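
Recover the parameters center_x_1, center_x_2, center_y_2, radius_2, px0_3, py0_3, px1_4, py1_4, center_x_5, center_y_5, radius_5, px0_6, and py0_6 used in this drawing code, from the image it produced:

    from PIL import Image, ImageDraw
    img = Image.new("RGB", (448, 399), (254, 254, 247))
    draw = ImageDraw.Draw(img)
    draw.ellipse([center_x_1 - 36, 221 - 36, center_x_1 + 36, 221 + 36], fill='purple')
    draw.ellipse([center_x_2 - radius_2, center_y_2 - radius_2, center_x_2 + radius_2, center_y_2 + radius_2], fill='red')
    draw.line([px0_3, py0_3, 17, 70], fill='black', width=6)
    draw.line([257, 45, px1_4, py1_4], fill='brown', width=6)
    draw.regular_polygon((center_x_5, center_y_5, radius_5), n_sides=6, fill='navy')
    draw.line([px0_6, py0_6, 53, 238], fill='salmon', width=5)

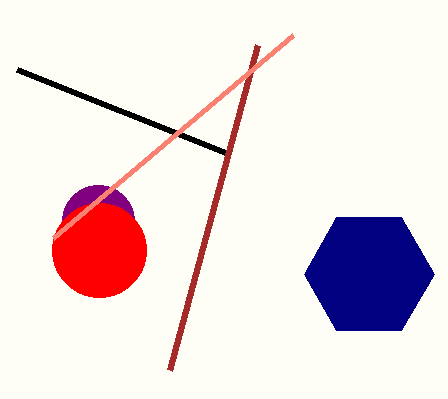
center_x_1 = 98, center_x_2 = 99, center_y_2 = 250, radius_2 = 47, px0_3 = 228, py0_3 = 154, px1_4 = 169, py1_4 = 370, center_x_5 = 369, center_y_5 = 274, radius_5 = 65, px0_6 = 293, py0_6 = 35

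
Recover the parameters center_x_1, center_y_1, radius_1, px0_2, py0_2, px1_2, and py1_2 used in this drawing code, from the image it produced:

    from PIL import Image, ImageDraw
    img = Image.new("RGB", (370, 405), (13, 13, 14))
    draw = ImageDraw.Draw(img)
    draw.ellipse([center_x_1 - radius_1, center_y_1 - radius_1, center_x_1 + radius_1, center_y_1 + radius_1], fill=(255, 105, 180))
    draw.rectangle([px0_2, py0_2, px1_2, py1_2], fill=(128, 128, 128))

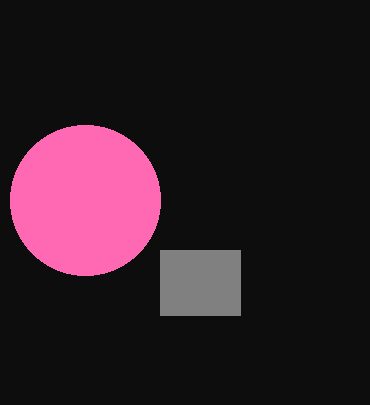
center_x_1 = 85
center_y_1 = 200
radius_1 = 75
px0_2 = 160
py0_2 = 250
px1_2 = 240
py1_2 = 315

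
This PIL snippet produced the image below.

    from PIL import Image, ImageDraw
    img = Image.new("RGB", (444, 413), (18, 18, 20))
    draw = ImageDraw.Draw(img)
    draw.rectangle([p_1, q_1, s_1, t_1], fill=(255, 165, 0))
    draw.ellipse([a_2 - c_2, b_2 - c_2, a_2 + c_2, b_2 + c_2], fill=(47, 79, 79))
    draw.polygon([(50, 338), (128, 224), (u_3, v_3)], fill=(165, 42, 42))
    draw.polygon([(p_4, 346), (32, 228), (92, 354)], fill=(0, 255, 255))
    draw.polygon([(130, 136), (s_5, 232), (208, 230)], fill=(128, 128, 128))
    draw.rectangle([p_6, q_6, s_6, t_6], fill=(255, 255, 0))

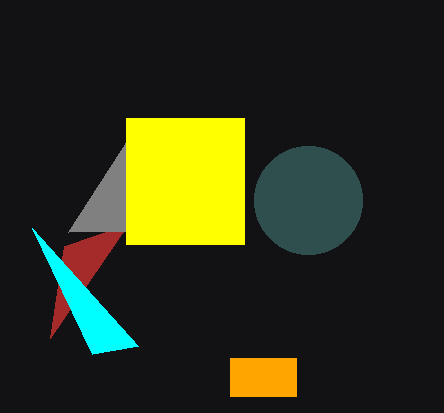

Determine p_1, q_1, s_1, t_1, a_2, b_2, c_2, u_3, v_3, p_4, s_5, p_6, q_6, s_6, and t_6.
p_1 = 230
q_1 = 358
s_1 = 296
t_1 = 396
a_2 = 308
b_2 = 200
c_2 = 54
u_3 = 64
v_3 = 246
p_4 = 138
s_5 = 68
p_6 = 126
q_6 = 118
s_6 = 244
t_6 = 244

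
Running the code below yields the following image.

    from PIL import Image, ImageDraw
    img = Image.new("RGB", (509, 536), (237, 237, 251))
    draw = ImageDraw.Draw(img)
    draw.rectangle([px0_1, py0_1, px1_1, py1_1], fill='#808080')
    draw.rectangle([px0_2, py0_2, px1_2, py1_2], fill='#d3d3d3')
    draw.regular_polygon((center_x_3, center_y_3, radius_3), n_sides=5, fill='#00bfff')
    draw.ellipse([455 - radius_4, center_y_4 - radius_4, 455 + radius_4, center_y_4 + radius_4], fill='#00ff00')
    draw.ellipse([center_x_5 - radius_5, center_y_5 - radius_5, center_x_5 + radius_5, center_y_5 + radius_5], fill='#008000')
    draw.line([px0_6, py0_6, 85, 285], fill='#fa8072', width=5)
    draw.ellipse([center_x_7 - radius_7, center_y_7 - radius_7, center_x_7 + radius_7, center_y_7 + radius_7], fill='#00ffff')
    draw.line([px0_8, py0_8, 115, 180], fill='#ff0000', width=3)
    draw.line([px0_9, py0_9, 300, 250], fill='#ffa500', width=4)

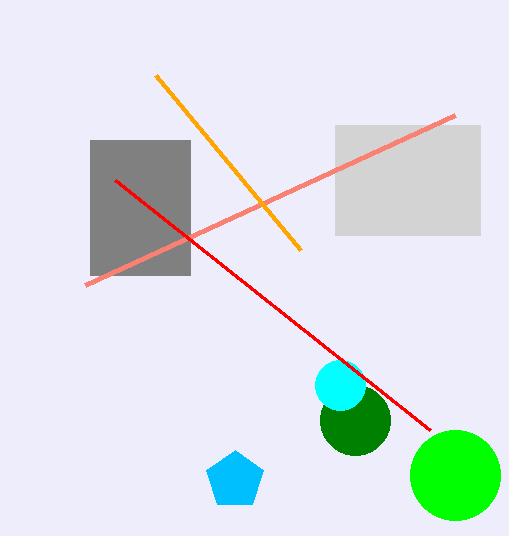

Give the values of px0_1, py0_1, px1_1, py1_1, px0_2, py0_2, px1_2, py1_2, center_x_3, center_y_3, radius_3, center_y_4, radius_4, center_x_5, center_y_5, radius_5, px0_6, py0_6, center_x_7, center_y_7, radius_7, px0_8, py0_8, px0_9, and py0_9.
px0_1 = 90; py0_1 = 140; px1_1 = 190; py1_1 = 275; px0_2 = 335; py0_2 = 125; px1_2 = 480; py1_2 = 235; center_x_3 = 235; center_y_3 = 480; radius_3 = 30; center_y_4 = 475; radius_4 = 45; center_x_5 = 355; center_y_5 = 420; radius_5 = 35; px0_6 = 455; py0_6 = 115; center_x_7 = 340; center_y_7 = 385; radius_7 = 25; px0_8 = 430; py0_8 = 430; px0_9 = 155; py0_9 = 75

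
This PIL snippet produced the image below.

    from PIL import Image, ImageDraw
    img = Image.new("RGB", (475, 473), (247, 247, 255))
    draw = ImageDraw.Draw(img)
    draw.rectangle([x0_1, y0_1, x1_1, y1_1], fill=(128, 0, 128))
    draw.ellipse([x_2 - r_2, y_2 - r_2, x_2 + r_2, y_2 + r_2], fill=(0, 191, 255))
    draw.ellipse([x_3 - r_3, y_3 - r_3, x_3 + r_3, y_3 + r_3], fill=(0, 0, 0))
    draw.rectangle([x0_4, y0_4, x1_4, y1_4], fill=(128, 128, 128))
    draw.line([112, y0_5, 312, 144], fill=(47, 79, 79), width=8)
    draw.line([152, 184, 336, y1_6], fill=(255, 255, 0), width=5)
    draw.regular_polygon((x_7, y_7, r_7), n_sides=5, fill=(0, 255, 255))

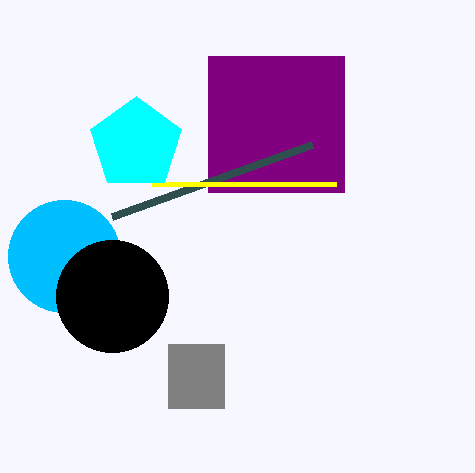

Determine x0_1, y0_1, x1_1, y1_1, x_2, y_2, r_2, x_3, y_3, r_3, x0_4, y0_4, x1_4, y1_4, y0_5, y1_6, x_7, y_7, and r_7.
x0_1 = 208
y0_1 = 56
x1_1 = 344
y1_1 = 192
x_2 = 64
y_2 = 256
r_2 = 56
x_3 = 112
y_3 = 296
r_3 = 56
x0_4 = 168
y0_4 = 344
x1_4 = 224
y1_4 = 408
y0_5 = 216
y1_6 = 184
x_7 = 136
y_7 = 144
r_7 = 48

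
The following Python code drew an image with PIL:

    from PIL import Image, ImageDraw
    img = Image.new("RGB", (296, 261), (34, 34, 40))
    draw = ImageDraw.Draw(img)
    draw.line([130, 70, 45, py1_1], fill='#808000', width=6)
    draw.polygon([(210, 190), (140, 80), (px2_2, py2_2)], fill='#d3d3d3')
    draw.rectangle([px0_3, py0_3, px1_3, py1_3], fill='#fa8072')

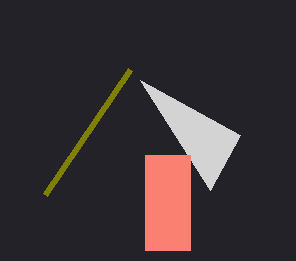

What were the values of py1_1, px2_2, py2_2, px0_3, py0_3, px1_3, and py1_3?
py1_1 = 195, px2_2 = 240, py2_2 = 135, px0_3 = 145, py0_3 = 155, px1_3 = 190, py1_3 = 250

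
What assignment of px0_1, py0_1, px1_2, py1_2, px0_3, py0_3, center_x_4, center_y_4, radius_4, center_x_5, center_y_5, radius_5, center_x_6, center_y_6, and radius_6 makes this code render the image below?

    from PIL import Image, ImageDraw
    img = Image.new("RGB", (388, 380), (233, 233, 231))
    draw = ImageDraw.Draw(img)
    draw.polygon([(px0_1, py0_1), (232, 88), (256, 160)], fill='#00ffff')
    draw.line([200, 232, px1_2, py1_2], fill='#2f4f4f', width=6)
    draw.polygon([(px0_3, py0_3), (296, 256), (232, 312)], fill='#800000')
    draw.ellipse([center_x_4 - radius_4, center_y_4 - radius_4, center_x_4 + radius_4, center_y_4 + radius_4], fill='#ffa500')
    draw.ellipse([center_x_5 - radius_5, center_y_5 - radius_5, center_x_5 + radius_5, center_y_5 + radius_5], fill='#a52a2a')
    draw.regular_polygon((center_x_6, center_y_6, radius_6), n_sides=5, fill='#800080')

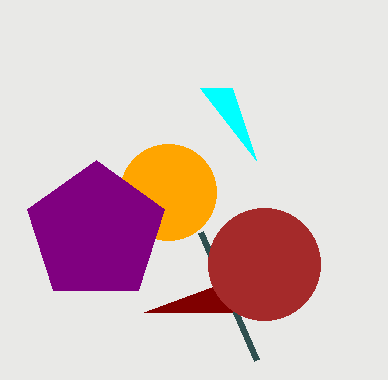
px0_1 = 200; py0_1 = 88; px1_2 = 256; py1_2 = 360; px0_3 = 144; py0_3 = 312; center_x_4 = 168; center_y_4 = 192; radius_4 = 48; center_x_5 = 264; center_y_5 = 264; radius_5 = 56; center_x_6 = 96; center_y_6 = 232; radius_6 = 72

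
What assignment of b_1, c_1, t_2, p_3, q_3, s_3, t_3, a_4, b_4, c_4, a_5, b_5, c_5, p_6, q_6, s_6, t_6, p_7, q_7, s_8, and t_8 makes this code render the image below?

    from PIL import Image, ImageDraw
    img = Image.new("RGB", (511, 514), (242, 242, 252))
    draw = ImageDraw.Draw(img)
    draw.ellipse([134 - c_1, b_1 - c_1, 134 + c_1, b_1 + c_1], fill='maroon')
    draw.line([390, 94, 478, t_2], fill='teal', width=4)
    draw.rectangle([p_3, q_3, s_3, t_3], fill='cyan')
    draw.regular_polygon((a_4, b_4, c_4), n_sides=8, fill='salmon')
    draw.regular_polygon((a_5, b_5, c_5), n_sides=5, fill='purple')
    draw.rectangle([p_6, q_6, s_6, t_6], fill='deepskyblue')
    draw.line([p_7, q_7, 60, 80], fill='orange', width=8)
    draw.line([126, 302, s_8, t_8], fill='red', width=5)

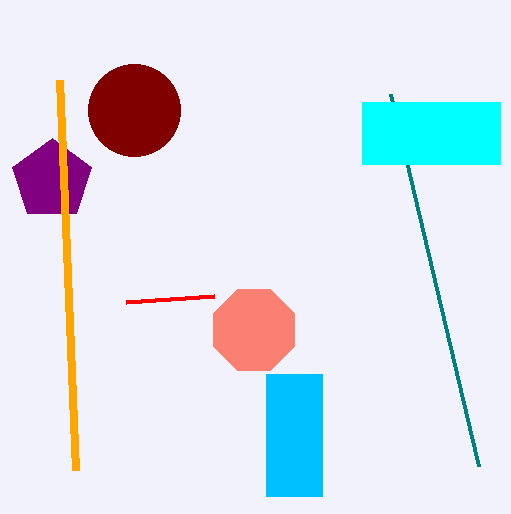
b_1 = 110; c_1 = 46; t_2 = 466; p_3 = 362; q_3 = 102; s_3 = 500; t_3 = 164; a_4 = 254; b_4 = 330; c_4 = 44; a_5 = 52; b_5 = 180; c_5 = 42; p_6 = 266; q_6 = 374; s_6 = 322; t_6 = 496; p_7 = 76; q_7 = 470; s_8 = 214; t_8 = 296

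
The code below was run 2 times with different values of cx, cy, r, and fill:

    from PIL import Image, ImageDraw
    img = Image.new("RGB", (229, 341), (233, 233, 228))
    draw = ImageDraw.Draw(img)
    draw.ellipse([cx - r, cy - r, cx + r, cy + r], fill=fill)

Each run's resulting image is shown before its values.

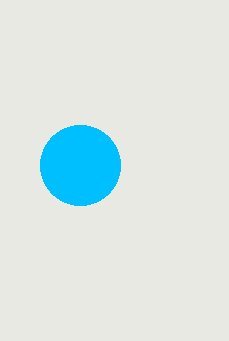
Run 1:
cx = 80, cy = 165, r = 40, fill = 'deepskyblue'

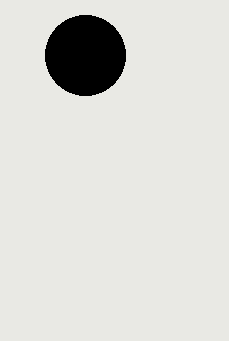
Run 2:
cx = 85, cy = 55, r = 40, fill = 'black'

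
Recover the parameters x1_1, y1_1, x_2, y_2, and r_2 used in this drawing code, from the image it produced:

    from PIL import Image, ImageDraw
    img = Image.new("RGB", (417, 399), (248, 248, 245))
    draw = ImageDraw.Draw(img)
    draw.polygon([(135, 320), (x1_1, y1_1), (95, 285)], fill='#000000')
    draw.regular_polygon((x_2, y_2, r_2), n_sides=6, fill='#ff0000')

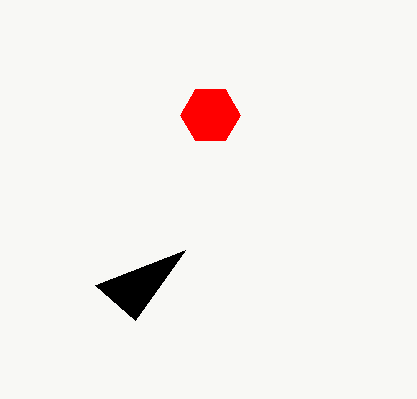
x1_1 = 185
y1_1 = 250
x_2 = 210
y_2 = 115
r_2 = 30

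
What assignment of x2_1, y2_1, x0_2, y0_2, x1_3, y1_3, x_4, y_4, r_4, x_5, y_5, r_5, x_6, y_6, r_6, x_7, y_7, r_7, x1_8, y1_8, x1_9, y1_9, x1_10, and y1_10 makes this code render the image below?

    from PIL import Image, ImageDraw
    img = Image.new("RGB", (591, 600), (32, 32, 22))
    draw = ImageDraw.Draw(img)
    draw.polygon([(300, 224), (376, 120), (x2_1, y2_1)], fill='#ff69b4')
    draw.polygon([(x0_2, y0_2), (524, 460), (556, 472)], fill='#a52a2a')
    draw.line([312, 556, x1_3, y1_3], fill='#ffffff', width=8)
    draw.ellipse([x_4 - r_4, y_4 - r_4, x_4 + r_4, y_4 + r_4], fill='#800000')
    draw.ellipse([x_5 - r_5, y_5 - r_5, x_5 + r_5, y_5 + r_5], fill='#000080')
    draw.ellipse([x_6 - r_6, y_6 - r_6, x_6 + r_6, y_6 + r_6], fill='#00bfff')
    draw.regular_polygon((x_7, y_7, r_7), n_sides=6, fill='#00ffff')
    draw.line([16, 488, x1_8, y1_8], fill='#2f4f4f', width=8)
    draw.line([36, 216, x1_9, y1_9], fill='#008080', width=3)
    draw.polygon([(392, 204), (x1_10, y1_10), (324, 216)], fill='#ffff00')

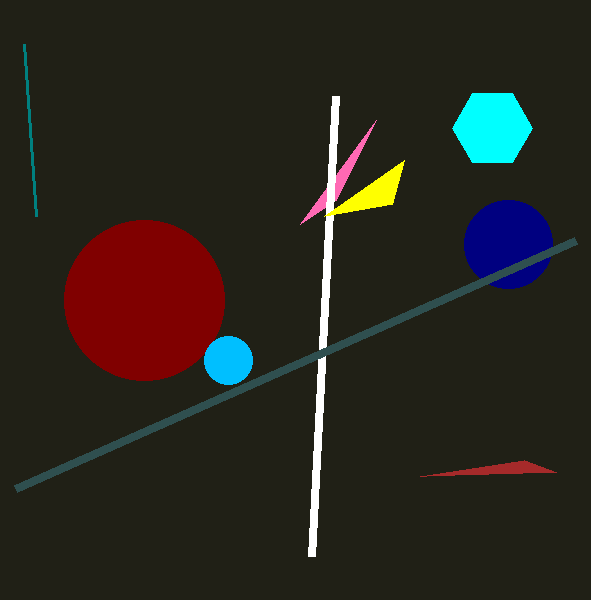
x2_1 = 336; y2_1 = 200; x0_2 = 420; y0_2 = 476; x1_3 = 336; y1_3 = 96; x_4 = 144; y_4 = 300; r_4 = 80; x_5 = 508; y_5 = 244; r_5 = 44; x_6 = 228; y_6 = 360; r_6 = 24; x_7 = 492; y_7 = 128; r_7 = 40; x1_8 = 576; y1_8 = 240; x1_9 = 24; y1_9 = 44; x1_10 = 404; y1_10 = 160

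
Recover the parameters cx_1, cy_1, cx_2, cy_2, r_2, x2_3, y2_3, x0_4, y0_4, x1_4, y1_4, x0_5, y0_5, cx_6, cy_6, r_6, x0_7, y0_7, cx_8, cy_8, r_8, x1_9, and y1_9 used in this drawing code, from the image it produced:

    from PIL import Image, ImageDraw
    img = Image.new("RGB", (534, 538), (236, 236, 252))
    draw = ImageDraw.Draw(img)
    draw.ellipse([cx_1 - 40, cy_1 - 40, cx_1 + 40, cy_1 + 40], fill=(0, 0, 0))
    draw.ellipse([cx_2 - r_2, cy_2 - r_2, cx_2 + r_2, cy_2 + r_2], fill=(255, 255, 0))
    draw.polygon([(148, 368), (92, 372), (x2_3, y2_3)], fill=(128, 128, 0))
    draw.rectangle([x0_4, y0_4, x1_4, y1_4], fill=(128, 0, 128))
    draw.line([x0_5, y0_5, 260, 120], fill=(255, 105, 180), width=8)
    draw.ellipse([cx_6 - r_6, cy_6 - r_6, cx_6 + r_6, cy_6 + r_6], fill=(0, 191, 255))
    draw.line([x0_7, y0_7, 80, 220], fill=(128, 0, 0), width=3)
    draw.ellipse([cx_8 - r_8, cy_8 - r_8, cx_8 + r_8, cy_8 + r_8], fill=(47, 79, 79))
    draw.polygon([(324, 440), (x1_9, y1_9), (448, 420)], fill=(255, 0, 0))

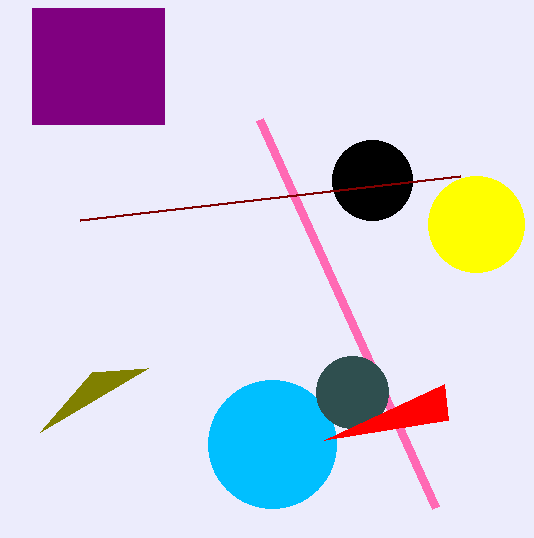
cx_1 = 372; cy_1 = 180; cx_2 = 476; cy_2 = 224; r_2 = 48; x2_3 = 40; y2_3 = 432; x0_4 = 32; y0_4 = 8; x1_4 = 164; y1_4 = 124; x0_5 = 436; y0_5 = 508; cx_6 = 272; cy_6 = 444; r_6 = 64; x0_7 = 460; y0_7 = 176; cx_8 = 352; cy_8 = 392; r_8 = 36; x1_9 = 444; y1_9 = 384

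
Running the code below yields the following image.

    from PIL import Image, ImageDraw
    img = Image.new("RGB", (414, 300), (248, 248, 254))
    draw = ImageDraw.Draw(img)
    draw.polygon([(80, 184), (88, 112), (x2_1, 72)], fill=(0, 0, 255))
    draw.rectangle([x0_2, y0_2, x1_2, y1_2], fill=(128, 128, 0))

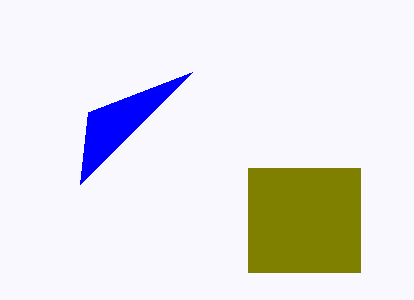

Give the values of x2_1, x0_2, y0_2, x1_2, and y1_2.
x2_1 = 192; x0_2 = 248; y0_2 = 168; x1_2 = 360; y1_2 = 272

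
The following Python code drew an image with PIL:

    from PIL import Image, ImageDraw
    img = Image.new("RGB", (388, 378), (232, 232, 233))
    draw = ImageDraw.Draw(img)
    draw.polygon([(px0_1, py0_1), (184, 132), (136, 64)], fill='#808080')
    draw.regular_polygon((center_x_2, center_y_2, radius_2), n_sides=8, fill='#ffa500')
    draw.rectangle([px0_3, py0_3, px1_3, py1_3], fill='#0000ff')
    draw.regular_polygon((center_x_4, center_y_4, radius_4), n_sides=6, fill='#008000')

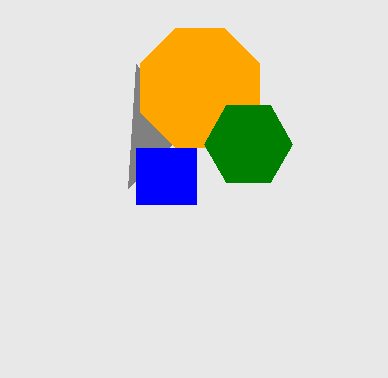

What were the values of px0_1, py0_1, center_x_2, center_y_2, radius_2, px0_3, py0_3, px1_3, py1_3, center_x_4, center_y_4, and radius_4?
px0_1 = 128; py0_1 = 188; center_x_2 = 200; center_y_2 = 88; radius_2 = 64; px0_3 = 136; py0_3 = 148; px1_3 = 196; py1_3 = 204; center_x_4 = 248; center_y_4 = 144; radius_4 = 44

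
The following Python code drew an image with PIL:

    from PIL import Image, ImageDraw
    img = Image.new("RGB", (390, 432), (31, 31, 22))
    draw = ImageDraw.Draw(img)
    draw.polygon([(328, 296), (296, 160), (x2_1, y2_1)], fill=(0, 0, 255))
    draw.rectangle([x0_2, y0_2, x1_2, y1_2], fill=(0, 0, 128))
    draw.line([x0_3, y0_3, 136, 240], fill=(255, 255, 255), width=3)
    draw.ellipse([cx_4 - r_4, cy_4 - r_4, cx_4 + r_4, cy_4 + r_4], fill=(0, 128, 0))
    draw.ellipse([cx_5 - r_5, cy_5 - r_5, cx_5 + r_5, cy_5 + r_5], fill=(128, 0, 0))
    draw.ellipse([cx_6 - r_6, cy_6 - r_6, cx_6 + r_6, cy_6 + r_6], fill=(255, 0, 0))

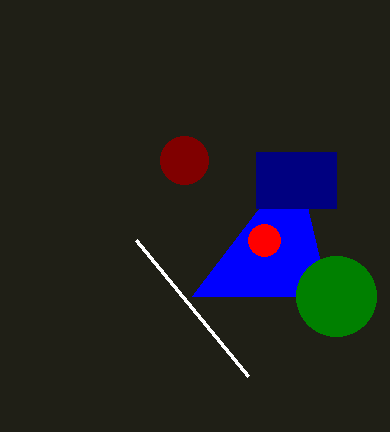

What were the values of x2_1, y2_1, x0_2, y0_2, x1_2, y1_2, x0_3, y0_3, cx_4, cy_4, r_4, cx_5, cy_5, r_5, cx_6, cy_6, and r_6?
x2_1 = 192, y2_1 = 296, x0_2 = 256, y0_2 = 152, x1_2 = 336, y1_2 = 208, x0_3 = 248, y0_3 = 376, cx_4 = 336, cy_4 = 296, r_4 = 40, cx_5 = 184, cy_5 = 160, r_5 = 24, cx_6 = 264, cy_6 = 240, r_6 = 16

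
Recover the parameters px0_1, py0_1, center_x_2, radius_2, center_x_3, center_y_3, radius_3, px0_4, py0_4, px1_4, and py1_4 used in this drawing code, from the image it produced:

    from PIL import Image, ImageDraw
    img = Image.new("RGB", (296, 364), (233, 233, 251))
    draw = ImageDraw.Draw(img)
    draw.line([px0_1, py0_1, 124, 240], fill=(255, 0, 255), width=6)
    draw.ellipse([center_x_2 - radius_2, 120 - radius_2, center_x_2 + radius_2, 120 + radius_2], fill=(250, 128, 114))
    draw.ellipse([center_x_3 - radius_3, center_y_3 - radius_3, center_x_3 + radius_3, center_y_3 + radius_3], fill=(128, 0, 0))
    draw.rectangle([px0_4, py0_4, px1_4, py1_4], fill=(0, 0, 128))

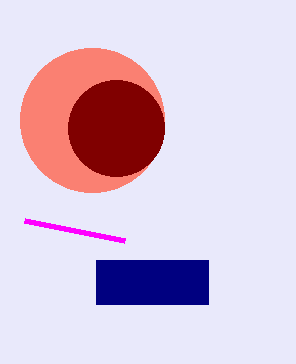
px0_1 = 24, py0_1 = 220, center_x_2 = 92, radius_2 = 72, center_x_3 = 116, center_y_3 = 128, radius_3 = 48, px0_4 = 96, py0_4 = 260, px1_4 = 208, py1_4 = 304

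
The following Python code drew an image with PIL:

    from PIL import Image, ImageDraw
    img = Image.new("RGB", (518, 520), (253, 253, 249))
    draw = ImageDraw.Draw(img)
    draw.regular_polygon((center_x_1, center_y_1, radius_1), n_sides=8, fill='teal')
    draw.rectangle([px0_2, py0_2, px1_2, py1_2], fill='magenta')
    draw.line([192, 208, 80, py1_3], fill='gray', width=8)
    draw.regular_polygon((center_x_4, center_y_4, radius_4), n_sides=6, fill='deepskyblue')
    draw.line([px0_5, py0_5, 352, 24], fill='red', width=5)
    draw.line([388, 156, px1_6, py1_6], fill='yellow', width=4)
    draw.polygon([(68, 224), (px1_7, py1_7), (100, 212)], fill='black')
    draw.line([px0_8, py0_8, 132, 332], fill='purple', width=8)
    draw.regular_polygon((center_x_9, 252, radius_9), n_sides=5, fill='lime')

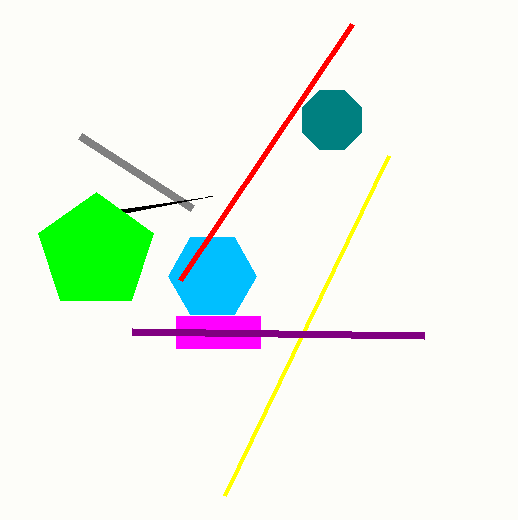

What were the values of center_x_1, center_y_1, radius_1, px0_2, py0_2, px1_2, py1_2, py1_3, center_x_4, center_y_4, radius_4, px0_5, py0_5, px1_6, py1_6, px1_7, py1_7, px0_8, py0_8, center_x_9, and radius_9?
center_x_1 = 332; center_y_1 = 120; radius_1 = 32; px0_2 = 176; py0_2 = 316; px1_2 = 260; py1_2 = 348; py1_3 = 136; center_x_4 = 212; center_y_4 = 276; radius_4 = 44; px0_5 = 180; py0_5 = 280; px1_6 = 224; py1_6 = 496; px1_7 = 212; py1_7 = 196; px0_8 = 424; py0_8 = 336; center_x_9 = 96; radius_9 = 60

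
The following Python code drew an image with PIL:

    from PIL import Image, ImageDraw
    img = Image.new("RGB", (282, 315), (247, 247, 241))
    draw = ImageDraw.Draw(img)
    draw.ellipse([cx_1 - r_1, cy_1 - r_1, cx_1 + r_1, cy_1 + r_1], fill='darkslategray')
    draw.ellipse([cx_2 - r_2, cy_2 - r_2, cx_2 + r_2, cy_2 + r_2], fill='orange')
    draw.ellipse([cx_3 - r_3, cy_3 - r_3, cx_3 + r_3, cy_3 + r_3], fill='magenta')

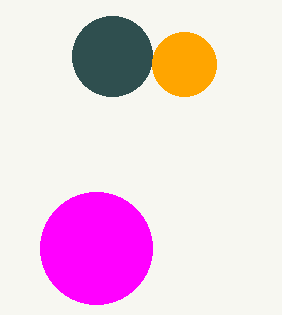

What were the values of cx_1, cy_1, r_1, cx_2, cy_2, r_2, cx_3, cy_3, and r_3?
cx_1 = 112
cy_1 = 56
r_1 = 40
cx_2 = 184
cy_2 = 64
r_2 = 32
cx_3 = 96
cy_3 = 248
r_3 = 56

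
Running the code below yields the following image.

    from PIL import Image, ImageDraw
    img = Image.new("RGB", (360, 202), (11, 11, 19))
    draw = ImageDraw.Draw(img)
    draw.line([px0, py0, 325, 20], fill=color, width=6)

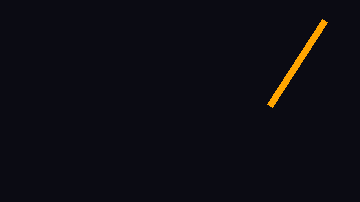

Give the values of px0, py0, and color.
px0 = 270
py0 = 105
color = 'orange'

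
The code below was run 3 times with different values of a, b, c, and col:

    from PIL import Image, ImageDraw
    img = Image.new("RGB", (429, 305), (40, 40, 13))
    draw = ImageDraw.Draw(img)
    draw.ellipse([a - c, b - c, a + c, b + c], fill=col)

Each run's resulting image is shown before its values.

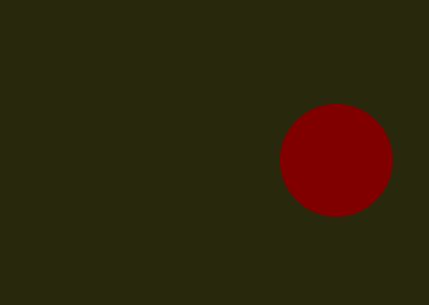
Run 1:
a = 336
b = 160
c = 56
col = 'maroon'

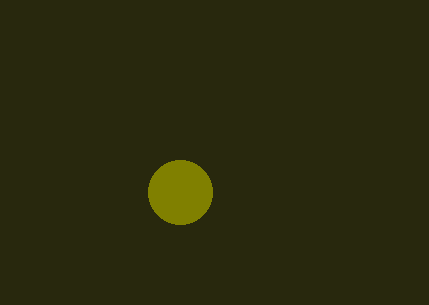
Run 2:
a = 180, b = 192, c = 32, col = 'olive'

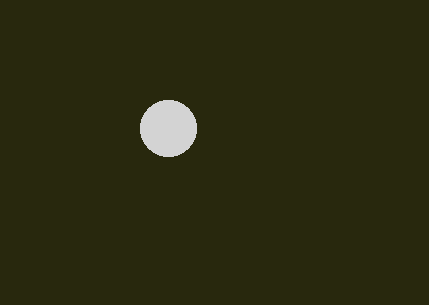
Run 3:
a = 168, b = 128, c = 28, col = 'lightgray'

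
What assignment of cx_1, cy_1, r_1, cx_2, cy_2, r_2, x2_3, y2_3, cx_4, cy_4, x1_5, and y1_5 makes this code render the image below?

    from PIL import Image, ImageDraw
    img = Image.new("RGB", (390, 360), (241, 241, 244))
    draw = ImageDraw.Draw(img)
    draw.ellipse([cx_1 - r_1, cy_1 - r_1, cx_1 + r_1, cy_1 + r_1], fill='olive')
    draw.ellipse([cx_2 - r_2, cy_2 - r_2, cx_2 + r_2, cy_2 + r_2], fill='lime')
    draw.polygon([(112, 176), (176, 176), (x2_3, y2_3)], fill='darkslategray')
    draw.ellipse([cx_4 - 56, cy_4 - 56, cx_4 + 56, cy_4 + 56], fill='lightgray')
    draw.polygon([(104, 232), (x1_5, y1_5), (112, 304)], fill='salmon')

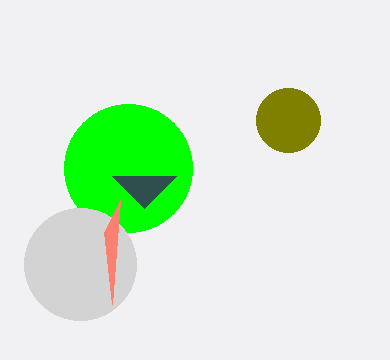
cx_1 = 288
cy_1 = 120
r_1 = 32
cx_2 = 128
cy_2 = 168
r_2 = 64
x2_3 = 144
y2_3 = 208
cx_4 = 80
cy_4 = 264
x1_5 = 120
y1_5 = 200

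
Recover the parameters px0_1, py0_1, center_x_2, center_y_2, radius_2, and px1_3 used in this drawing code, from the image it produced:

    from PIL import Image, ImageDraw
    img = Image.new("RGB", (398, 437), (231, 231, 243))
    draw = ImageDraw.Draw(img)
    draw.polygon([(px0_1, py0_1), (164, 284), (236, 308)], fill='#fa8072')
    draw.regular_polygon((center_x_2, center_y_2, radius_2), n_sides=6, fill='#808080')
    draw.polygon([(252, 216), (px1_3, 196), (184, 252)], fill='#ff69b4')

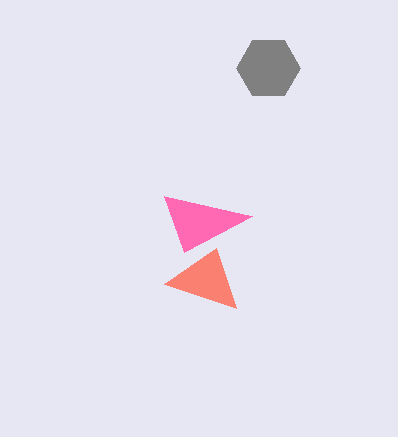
px0_1 = 216
py0_1 = 248
center_x_2 = 268
center_y_2 = 68
radius_2 = 32
px1_3 = 164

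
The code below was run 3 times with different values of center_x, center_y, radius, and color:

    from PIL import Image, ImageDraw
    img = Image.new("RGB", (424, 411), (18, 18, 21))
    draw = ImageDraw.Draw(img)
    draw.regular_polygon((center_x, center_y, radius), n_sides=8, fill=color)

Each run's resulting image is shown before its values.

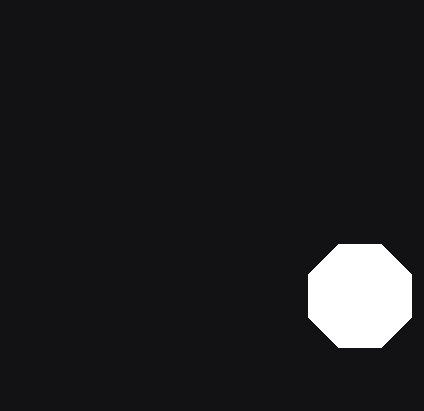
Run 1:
center_x = 360
center_y = 296
radius = 56
color = 'white'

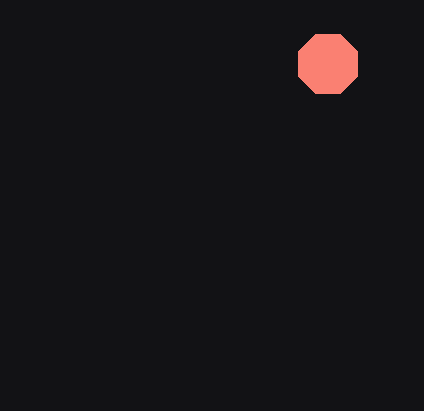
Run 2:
center_x = 328
center_y = 64
radius = 32
color = 'salmon'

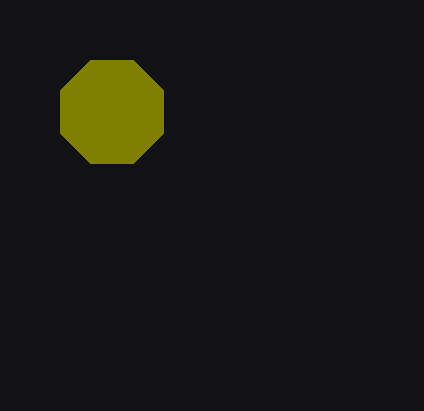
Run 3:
center_x = 112, center_y = 112, radius = 56, color = 'olive'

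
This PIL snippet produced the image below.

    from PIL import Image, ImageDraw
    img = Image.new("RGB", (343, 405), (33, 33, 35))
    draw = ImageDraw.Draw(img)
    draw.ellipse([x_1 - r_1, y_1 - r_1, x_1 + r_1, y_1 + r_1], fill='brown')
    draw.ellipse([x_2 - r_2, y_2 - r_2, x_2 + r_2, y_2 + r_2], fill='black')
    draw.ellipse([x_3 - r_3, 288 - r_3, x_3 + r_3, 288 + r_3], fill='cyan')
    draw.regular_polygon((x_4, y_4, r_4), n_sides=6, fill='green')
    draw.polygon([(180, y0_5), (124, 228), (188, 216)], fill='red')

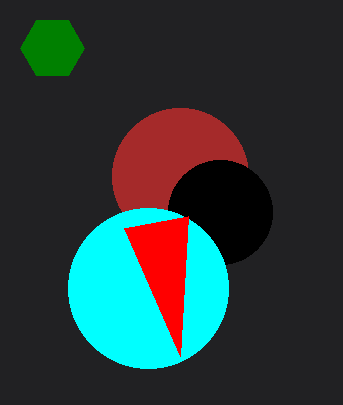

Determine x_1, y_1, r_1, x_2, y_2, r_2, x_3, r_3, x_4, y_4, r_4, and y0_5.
x_1 = 180
y_1 = 176
r_1 = 68
x_2 = 220
y_2 = 212
r_2 = 52
x_3 = 148
r_3 = 80
x_4 = 52
y_4 = 48
r_4 = 32
y0_5 = 356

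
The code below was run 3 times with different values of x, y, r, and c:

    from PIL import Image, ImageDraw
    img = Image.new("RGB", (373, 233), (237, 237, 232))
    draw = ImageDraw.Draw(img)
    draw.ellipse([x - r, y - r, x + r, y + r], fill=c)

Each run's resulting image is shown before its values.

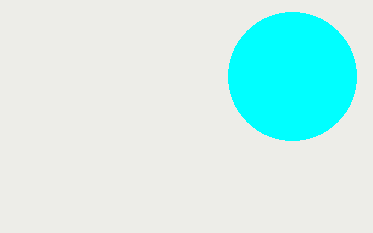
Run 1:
x = 292, y = 76, r = 64, c = 'cyan'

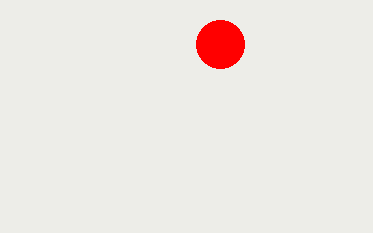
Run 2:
x = 220, y = 44, r = 24, c = 'red'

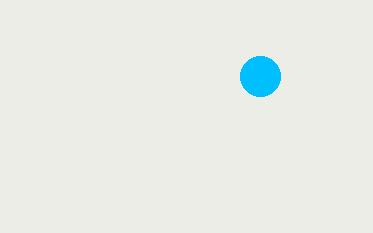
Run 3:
x = 260, y = 76, r = 20, c = 'deepskyblue'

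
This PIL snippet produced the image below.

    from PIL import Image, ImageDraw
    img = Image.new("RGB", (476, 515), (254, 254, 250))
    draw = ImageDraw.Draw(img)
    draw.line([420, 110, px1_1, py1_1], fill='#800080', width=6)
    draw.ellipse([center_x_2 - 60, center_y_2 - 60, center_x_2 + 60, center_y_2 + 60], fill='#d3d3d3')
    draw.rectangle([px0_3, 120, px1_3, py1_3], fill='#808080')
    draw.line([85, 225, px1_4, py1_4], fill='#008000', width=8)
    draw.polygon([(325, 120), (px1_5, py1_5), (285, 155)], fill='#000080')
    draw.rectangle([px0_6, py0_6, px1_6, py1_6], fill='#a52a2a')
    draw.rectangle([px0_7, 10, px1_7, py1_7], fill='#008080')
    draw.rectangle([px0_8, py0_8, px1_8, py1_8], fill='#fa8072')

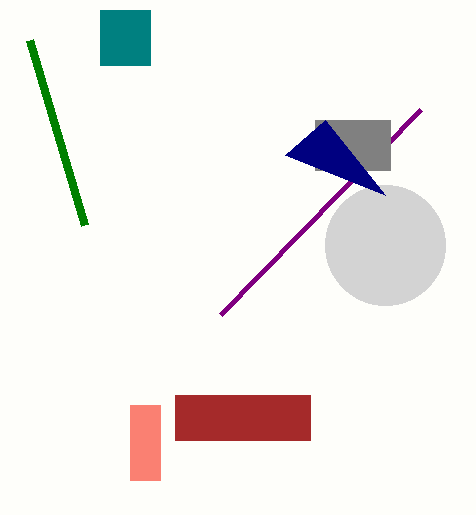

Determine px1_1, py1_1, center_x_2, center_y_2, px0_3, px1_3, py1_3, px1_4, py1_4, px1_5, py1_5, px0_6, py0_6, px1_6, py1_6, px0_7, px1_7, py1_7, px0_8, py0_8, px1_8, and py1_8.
px1_1 = 220, py1_1 = 315, center_x_2 = 385, center_y_2 = 245, px0_3 = 315, px1_3 = 390, py1_3 = 170, px1_4 = 30, py1_4 = 40, px1_5 = 385, py1_5 = 195, px0_6 = 175, py0_6 = 395, px1_6 = 310, py1_6 = 440, px0_7 = 100, px1_7 = 150, py1_7 = 65, px0_8 = 130, py0_8 = 405, px1_8 = 160, py1_8 = 480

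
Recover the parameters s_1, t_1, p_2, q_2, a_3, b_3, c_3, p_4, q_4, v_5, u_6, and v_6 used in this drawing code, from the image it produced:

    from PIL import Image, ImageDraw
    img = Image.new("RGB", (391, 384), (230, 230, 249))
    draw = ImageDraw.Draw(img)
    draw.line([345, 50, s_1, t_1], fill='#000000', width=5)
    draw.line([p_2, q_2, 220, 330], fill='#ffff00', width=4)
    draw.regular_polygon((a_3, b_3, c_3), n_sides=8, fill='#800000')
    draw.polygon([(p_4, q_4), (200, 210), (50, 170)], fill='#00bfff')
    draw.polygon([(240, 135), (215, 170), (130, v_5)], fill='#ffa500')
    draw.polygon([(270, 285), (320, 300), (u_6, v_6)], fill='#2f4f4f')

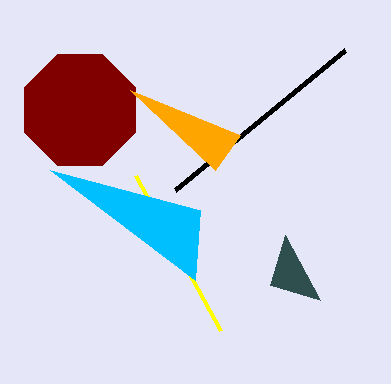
s_1 = 175
t_1 = 190
p_2 = 135
q_2 = 175
a_3 = 80
b_3 = 110
c_3 = 60
p_4 = 195
q_4 = 280
v_5 = 90
u_6 = 285
v_6 = 235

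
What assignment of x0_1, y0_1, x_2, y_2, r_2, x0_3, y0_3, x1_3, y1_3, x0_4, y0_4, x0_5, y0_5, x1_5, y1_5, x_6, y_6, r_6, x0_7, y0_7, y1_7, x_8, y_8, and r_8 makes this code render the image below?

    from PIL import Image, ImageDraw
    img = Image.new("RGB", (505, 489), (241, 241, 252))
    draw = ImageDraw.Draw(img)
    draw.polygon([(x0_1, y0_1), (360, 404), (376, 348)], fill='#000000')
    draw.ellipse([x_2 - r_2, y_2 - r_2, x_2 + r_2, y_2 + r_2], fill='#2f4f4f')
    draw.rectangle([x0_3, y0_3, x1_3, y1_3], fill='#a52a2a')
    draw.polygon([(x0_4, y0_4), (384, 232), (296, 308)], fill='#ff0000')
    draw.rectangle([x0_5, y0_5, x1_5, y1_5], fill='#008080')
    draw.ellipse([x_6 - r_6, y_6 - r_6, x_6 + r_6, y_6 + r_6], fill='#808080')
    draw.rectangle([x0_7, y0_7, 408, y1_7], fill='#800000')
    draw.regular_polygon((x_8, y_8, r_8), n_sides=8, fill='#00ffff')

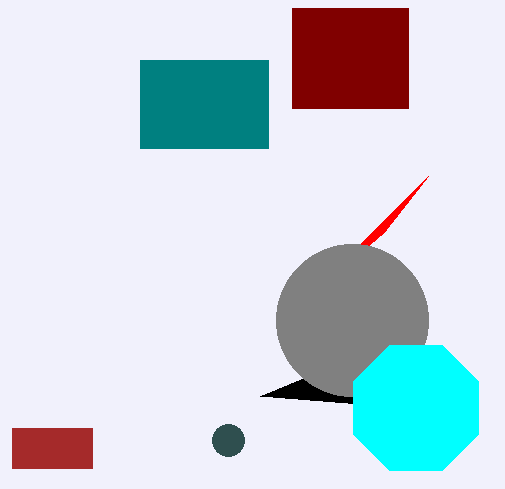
x0_1 = 260; y0_1 = 396; x_2 = 228; y_2 = 440; r_2 = 16; x0_3 = 12; y0_3 = 428; x1_3 = 92; y1_3 = 468; x0_4 = 428; y0_4 = 176; x0_5 = 140; y0_5 = 60; x1_5 = 268; y1_5 = 148; x_6 = 352; y_6 = 320; r_6 = 76; x0_7 = 292; y0_7 = 8; y1_7 = 108; x_8 = 416; y_8 = 408; r_8 = 68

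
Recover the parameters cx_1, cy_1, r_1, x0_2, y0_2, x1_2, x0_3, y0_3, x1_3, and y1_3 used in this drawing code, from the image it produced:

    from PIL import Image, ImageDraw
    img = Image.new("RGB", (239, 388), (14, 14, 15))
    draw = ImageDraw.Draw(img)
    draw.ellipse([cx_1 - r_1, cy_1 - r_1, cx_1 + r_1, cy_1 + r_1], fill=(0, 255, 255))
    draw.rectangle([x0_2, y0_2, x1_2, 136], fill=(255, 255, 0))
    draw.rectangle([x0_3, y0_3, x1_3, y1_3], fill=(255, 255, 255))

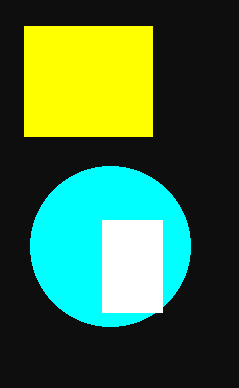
cx_1 = 110, cy_1 = 246, r_1 = 80, x0_2 = 24, y0_2 = 26, x1_2 = 152, x0_3 = 102, y0_3 = 220, x1_3 = 162, y1_3 = 312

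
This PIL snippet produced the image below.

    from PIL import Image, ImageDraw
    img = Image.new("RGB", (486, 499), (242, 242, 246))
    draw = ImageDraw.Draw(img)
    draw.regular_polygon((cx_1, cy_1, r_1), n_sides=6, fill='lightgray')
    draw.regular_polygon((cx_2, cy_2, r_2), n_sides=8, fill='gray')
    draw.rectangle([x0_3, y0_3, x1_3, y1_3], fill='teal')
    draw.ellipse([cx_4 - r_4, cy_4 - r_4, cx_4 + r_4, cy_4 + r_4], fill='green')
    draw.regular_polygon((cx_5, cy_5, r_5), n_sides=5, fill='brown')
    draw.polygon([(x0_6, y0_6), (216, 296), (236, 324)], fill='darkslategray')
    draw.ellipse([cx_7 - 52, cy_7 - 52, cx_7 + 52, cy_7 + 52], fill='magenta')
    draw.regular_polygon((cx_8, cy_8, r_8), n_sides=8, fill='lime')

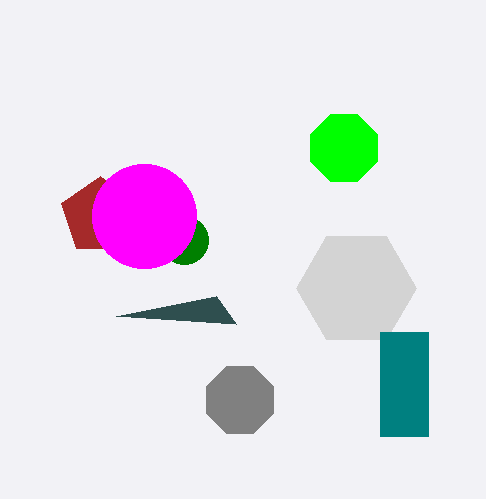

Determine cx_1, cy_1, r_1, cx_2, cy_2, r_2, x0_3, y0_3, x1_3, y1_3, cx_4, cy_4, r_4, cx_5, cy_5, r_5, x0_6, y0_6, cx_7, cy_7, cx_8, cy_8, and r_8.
cx_1 = 356, cy_1 = 288, r_1 = 60, cx_2 = 240, cy_2 = 400, r_2 = 36, x0_3 = 380, y0_3 = 332, x1_3 = 428, y1_3 = 436, cx_4 = 184, cy_4 = 240, r_4 = 24, cx_5 = 100, cy_5 = 216, r_5 = 40, x0_6 = 116, y0_6 = 316, cx_7 = 144, cy_7 = 216, cx_8 = 344, cy_8 = 148, r_8 = 36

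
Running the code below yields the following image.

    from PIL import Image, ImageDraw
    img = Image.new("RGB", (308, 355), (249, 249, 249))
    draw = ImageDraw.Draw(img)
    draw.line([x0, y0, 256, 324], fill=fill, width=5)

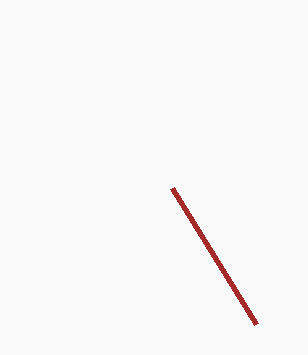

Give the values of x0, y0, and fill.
x0 = 172; y0 = 188; fill = 'brown'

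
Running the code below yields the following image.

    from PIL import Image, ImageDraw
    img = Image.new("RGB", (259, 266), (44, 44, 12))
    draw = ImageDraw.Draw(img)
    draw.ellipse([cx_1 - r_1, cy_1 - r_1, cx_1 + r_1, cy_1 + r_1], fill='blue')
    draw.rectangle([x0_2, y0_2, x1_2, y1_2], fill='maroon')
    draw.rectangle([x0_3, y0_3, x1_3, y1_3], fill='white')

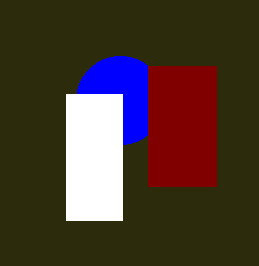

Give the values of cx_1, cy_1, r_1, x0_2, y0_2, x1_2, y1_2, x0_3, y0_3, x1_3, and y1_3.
cx_1 = 120
cy_1 = 100
r_1 = 44
x0_2 = 148
y0_2 = 66
x1_2 = 216
y1_2 = 186
x0_3 = 66
y0_3 = 94
x1_3 = 122
y1_3 = 220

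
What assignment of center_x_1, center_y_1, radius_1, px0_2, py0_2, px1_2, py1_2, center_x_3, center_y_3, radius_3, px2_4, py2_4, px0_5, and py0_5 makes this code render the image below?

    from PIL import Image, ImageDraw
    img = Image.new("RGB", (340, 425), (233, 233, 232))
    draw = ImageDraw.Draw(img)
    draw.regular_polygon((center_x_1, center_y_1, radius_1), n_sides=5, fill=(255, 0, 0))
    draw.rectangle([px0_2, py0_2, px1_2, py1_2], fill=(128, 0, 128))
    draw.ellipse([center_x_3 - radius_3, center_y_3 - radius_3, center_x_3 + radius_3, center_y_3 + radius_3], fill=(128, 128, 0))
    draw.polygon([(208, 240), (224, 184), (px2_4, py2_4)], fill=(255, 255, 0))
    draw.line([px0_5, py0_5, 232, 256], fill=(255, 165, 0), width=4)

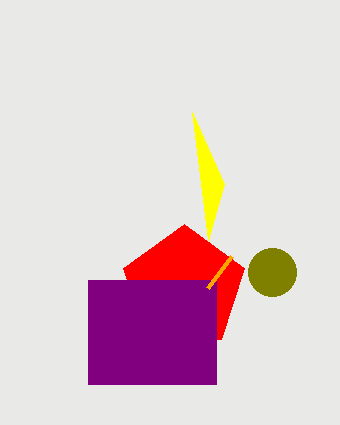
center_x_1 = 184, center_y_1 = 288, radius_1 = 64, px0_2 = 88, py0_2 = 280, px1_2 = 216, py1_2 = 384, center_x_3 = 272, center_y_3 = 272, radius_3 = 24, px2_4 = 192, py2_4 = 112, px0_5 = 208, py0_5 = 288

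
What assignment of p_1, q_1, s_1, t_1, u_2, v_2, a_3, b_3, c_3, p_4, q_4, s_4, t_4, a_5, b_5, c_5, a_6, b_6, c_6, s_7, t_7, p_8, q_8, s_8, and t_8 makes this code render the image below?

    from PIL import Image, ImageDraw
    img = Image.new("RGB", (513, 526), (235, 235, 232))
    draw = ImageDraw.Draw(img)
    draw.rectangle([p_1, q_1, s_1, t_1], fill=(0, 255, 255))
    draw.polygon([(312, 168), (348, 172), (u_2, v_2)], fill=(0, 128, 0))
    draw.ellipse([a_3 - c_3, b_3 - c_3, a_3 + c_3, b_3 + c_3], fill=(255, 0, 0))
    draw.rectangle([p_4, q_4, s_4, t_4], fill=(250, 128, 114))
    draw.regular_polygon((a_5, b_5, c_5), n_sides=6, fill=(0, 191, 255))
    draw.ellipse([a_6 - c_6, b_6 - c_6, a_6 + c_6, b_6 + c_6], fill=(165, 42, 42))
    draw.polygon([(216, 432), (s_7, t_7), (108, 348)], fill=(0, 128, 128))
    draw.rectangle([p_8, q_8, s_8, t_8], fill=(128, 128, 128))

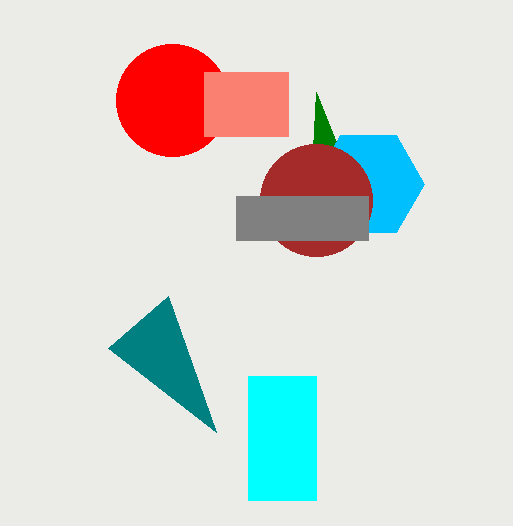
p_1 = 248
q_1 = 376
s_1 = 316
t_1 = 500
u_2 = 316
v_2 = 92
a_3 = 172
b_3 = 100
c_3 = 56
p_4 = 204
q_4 = 72
s_4 = 288
t_4 = 136
a_5 = 368
b_5 = 184
c_5 = 56
a_6 = 316
b_6 = 200
c_6 = 56
s_7 = 168
t_7 = 296
p_8 = 236
q_8 = 196
s_8 = 368
t_8 = 240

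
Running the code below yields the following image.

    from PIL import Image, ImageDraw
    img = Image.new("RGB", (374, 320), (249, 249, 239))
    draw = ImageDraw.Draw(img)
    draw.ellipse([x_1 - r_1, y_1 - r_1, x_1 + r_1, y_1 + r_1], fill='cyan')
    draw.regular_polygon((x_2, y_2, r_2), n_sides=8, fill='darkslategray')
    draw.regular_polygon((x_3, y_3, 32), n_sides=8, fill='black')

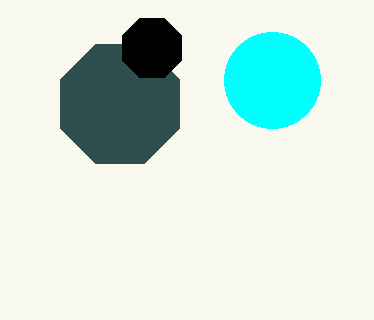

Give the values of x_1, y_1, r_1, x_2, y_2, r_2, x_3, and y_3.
x_1 = 272, y_1 = 80, r_1 = 48, x_2 = 120, y_2 = 104, r_2 = 64, x_3 = 152, y_3 = 48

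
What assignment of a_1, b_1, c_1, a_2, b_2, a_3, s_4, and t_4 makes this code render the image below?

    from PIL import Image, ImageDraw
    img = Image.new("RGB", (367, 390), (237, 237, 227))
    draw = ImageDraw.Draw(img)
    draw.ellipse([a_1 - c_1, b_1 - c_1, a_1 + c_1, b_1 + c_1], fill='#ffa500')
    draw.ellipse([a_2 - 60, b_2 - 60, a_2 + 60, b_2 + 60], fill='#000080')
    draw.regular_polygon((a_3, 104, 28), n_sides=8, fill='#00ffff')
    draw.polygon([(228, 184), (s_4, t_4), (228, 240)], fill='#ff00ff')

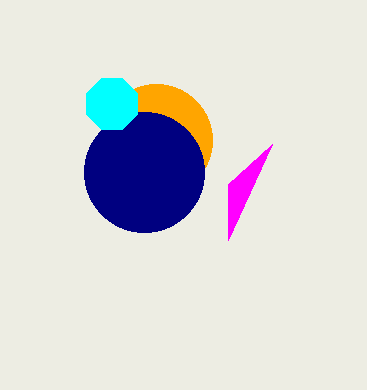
a_1 = 156; b_1 = 140; c_1 = 56; a_2 = 144; b_2 = 172; a_3 = 112; s_4 = 272; t_4 = 144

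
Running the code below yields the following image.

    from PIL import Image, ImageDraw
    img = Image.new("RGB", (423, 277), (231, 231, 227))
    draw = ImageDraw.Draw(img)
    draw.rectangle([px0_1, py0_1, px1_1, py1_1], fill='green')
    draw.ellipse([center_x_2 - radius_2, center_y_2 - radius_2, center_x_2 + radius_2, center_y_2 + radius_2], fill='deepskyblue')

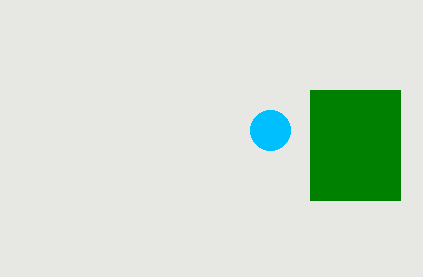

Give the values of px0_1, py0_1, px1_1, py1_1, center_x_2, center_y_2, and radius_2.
px0_1 = 310; py0_1 = 90; px1_1 = 400; py1_1 = 200; center_x_2 = 270; center_y_2 = 130; radius_2 = 20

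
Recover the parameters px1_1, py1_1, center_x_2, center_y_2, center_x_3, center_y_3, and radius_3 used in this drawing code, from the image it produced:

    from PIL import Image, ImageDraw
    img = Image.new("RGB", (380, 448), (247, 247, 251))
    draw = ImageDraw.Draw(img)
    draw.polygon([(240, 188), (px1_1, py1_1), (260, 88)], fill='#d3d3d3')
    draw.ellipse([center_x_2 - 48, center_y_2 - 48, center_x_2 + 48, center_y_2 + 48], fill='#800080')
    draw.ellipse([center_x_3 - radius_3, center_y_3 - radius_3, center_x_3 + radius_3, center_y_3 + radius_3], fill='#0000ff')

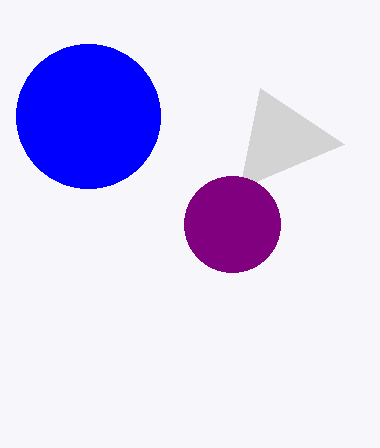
px1_1 = 344, py1_1 = 144, center_x_2 = 232, center_y_2 = 224, center_x_3 = 88, center_y_3 = 116, radius_3 = 72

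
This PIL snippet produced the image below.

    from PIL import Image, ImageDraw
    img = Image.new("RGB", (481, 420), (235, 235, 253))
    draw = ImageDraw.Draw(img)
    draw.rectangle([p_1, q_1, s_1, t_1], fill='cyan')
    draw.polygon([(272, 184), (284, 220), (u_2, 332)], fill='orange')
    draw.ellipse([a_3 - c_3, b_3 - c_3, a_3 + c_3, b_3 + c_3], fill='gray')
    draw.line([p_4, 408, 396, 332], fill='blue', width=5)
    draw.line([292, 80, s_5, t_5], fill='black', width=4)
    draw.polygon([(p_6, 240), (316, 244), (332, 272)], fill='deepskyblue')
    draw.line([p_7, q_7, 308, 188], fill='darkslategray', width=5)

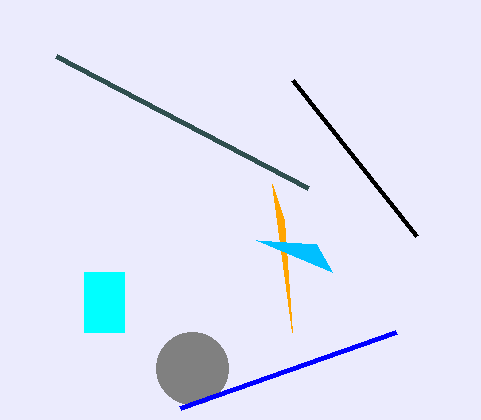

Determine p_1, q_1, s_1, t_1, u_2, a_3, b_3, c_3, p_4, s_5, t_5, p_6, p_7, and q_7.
p_1 = 84
q_1 = 272
s_1 = 124
t_1 = 332
u_2 = 292
a_3 = 192
b_3 = 368
c_3 = 36
p_4 = 180
s_5 = 416
t_5 = 236
p_6 = 256
p_7 = 56
q_7 = 56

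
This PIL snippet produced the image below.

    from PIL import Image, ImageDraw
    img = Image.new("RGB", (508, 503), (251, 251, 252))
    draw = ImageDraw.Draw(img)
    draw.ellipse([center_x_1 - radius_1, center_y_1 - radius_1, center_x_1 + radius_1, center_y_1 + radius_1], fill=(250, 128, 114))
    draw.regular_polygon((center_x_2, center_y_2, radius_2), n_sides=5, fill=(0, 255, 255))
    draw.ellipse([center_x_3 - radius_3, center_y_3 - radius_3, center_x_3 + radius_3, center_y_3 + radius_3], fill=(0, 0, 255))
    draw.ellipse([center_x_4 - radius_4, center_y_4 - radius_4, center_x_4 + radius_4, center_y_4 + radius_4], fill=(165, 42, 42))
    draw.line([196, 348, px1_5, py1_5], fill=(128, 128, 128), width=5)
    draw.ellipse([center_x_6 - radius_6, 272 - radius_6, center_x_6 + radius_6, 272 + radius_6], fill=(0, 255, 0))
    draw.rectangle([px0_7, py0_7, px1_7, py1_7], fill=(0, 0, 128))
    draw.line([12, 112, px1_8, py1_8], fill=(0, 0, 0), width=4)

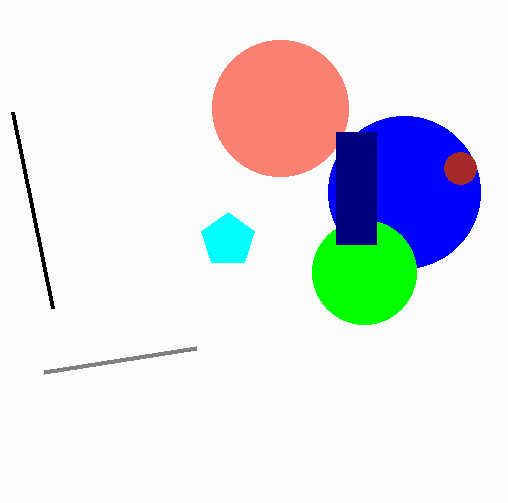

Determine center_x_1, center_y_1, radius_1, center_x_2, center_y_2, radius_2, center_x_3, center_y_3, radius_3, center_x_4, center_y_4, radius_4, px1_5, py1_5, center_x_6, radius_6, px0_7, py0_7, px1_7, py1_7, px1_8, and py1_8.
center_x_1 = 280; center_y_1 = 108; radius_1 = 68; center_x_2 = 228; center_y_2 = 240; radius_2 = 28; center_x_3 = 404; center_y_3 = 192; radius_3 = 76; center_x_4 = 460; center_y_4 = 168; radius_4 = 16; px1_5 = 44; py1_5 = 372; center_x_6 = 364; radius_6 = 52; px0_7 = 336; py0_7 = 132; px1_7 = 376; py1_7 = 244; px1_8 = 52; py1_8 = 308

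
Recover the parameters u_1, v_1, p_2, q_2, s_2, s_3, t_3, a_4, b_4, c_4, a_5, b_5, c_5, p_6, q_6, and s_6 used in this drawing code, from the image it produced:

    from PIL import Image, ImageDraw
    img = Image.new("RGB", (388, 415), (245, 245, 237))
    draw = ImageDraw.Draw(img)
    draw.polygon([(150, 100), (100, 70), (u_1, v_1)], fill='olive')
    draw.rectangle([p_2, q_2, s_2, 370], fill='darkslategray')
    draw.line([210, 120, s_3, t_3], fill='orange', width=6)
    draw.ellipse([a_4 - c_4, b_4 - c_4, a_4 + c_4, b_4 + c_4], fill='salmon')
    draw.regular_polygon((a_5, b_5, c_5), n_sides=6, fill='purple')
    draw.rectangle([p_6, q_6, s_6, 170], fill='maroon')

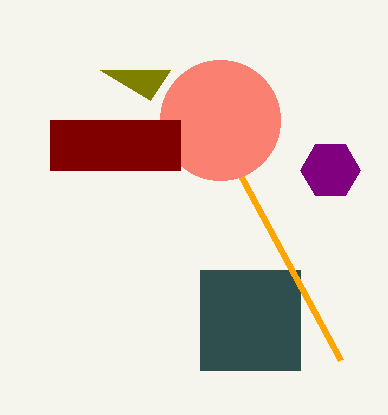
u_1 = 170; v_1 = 70; p_2 = 200; q_2 = 270; s_2 = 300; s_3 = 340; t_3 = 360; a_4 = 220; b_4 = 120; c_4 = 60; a_5 = 330; b_5 = 170; c_5 = 30; p_6 = 50; q_6 = 120; s_6 = 180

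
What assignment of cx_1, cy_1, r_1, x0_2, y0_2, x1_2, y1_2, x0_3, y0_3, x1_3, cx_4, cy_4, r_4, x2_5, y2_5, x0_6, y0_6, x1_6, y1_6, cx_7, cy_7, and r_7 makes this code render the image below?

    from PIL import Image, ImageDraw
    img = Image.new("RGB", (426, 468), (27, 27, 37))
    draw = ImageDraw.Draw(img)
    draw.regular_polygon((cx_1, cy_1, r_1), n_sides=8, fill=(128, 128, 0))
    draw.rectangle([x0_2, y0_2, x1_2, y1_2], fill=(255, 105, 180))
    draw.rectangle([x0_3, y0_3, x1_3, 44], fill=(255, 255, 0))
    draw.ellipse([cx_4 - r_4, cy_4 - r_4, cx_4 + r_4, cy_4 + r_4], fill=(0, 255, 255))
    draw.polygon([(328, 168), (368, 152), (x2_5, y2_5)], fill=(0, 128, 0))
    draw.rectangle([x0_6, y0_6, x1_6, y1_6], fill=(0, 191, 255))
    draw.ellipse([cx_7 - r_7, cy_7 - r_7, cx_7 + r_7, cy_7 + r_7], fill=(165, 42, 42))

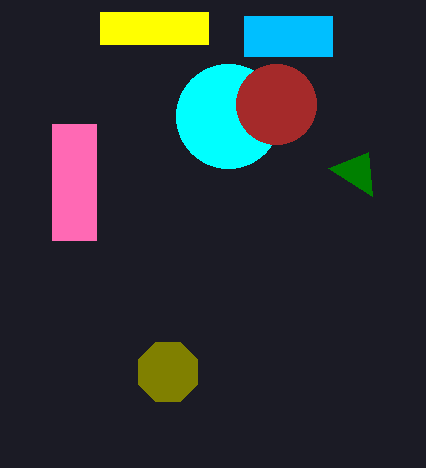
cx_1 = 168
cy_1 = 372
r_1 = 32
x0_2 = 52
y0_2 = 124
x1_2 = 96
y1_2 = 240
x0_3 = 100
y0_3 = 12
x1_3 = 208
cx_4 = 228
cy_4 = 116
r_4 = 52
x2_5 = 372
y2_5 = 196
x0_6 = 244
y0_6 = 16
x1_6 = 332
y1_6 = 56
cx_7 = 276
cy_7 = 104
r_7 = 40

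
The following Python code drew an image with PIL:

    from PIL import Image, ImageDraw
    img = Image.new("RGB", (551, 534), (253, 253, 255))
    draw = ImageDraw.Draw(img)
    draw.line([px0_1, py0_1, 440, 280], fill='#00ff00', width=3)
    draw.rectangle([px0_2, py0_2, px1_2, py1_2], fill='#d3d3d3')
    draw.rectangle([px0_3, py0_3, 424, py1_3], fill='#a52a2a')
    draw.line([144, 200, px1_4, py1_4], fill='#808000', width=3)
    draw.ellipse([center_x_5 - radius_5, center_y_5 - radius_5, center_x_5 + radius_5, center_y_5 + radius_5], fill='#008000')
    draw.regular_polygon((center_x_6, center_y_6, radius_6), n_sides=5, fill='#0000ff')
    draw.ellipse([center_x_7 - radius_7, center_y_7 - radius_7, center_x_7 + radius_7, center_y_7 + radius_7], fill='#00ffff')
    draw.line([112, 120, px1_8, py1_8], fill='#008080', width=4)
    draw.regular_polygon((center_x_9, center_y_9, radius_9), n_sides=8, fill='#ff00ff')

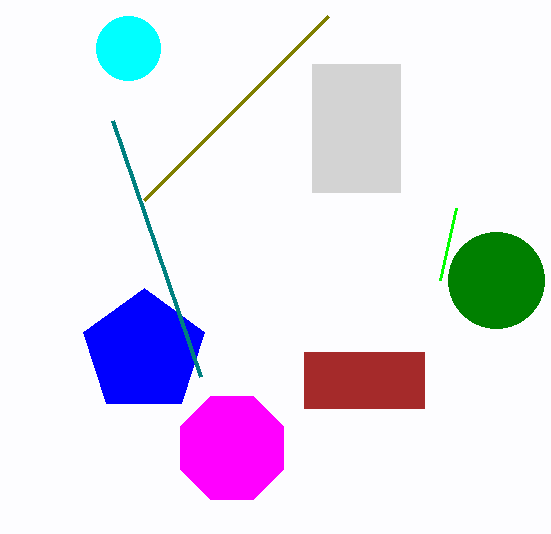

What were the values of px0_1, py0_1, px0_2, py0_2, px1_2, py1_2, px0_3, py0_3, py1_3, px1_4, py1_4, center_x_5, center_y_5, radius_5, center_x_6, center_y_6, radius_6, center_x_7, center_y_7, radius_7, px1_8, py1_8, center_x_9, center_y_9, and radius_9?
px0_1 = 456
py0_1 = 208
px0_2 = 312
py0_2 = 64
px1_2 = 400
py1_2 = 192
px0_3 = 304
py0_3 = 352
py1_3 = 408
px1_4 = 328
py1_4 = 16
center_x_5 = 496
center_y_5 = 280
radius_5 = 48
center_x_6 = 144
center_y_6 = 352
radius_6 = 64
center_x_7 = 128
center_y_7 = 48
radius_7 = 32
px1_8 = 200
py1_8 = 376
center_x_9 = 232
center_y_9 = 448
radius_9 = 56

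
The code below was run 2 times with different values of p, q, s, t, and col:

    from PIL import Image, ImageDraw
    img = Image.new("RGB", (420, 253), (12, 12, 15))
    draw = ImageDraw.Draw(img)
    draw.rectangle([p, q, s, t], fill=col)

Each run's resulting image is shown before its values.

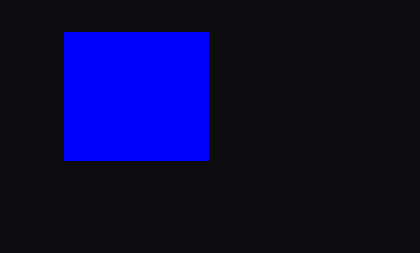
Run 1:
p = 64, q = 32, s = 208, t = 160, col = 'blue'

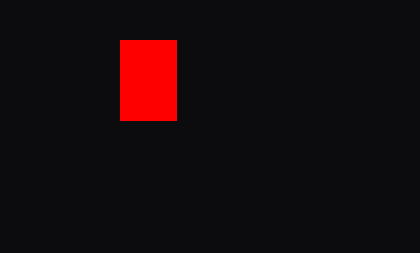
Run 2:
p = 120, q = 40, s = 176, t = 120, col = 'red'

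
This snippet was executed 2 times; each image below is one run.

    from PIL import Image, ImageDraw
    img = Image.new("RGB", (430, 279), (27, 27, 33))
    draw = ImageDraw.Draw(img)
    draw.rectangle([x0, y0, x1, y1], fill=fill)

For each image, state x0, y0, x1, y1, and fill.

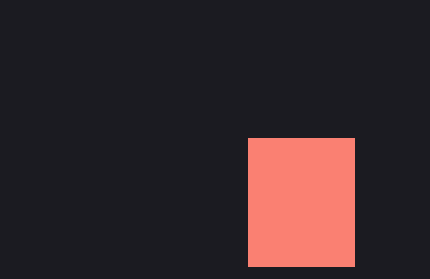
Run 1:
x0 = 248, y0 = 138, x1 = 354, y1 = 266, fill = 'salmon'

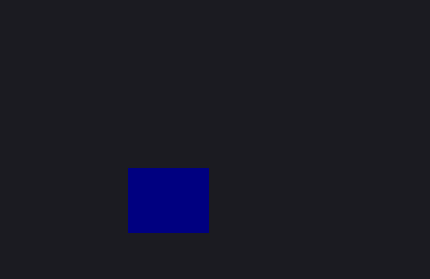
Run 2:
x0 = 128
y0 = 168
x1 = 208
y1 = 232
fill = 'navy'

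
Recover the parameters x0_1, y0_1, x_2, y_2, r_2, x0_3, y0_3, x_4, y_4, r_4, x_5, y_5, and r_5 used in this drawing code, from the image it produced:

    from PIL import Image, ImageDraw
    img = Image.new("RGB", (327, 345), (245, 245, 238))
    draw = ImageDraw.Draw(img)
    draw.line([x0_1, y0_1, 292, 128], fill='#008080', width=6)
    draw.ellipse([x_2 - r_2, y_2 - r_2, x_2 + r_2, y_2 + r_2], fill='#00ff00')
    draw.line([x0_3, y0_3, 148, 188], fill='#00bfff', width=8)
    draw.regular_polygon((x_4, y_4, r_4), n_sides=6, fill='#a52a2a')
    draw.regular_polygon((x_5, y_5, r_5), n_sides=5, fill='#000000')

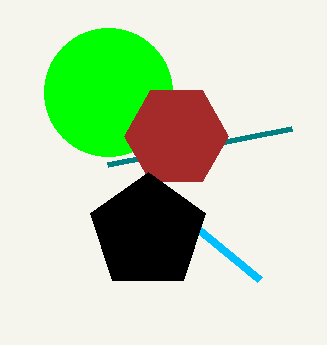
x0_1 = 108, y0_1 = 164, x_2 = 108, y_2 = 92, r_2 = 64, x0_3 = 260, y0_3 = 280, x_4 = 176, y_4 = 136, r_4 = 52, x_5 = 148, y_5 = 232, r_5 = 60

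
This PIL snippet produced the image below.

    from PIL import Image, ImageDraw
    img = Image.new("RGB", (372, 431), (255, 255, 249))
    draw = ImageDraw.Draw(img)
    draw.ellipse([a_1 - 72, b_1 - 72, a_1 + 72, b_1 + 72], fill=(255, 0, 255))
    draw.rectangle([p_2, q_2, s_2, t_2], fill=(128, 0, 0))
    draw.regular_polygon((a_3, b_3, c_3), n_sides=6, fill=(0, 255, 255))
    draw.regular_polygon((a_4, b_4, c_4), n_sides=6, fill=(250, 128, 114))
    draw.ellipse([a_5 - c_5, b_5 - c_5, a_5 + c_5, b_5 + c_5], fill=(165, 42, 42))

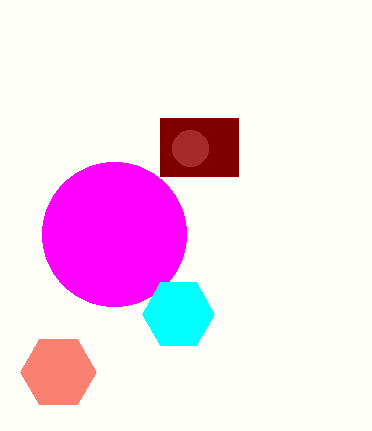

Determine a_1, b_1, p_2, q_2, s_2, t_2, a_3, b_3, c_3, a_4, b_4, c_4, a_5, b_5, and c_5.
a_1 = 114; b_1 = 234; p_2 = 160; q_2 = 118; s_2 = 238; t_2 = 176; a_3 = 178; b_3 = 314; c_3 = 36; a_4 = 58; b_4 = 372; c_4 = 38; a_5 = 190; b_5 = 148; c_5 = 18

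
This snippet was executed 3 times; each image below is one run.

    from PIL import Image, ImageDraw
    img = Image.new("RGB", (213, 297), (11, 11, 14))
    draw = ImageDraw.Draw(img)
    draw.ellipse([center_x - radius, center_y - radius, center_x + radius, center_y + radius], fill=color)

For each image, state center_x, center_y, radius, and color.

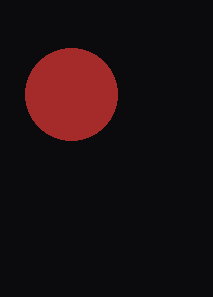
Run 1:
center_x = 71, center_y = 94, radius = 46, color = 'brown'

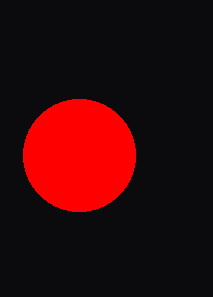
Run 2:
center_x = 79
center_y = 155
radius = 56
color = 'red'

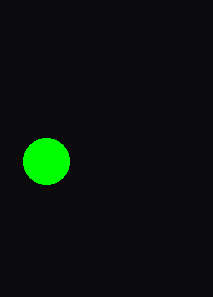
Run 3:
center_x = 46
center_y = 161
radius = 23
color = 'lime'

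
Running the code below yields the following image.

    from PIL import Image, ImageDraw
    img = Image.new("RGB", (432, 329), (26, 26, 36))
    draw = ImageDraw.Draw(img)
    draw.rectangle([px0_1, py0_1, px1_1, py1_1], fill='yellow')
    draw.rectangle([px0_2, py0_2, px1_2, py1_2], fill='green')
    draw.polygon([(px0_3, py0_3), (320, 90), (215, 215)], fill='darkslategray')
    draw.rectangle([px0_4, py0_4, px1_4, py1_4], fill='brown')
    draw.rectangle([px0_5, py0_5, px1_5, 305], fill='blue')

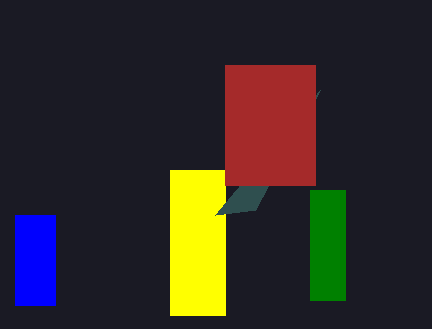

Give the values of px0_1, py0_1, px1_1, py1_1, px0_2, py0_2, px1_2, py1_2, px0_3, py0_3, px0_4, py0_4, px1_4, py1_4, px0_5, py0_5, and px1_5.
px0_1 = 170, py0_1 = 170, px1_1 = 225, py1_1 = 315, px0_2 = 310, py0_2 = 190, px1_2 = 345, py1_2 = 300, px0_3 = 255, py0_3 = 210, px0_4 = 225, py0_4 = 65, px1_4 = 315, py1_4 = 185, px0_5 = 15, py0_5 = 215, px1_5 = 55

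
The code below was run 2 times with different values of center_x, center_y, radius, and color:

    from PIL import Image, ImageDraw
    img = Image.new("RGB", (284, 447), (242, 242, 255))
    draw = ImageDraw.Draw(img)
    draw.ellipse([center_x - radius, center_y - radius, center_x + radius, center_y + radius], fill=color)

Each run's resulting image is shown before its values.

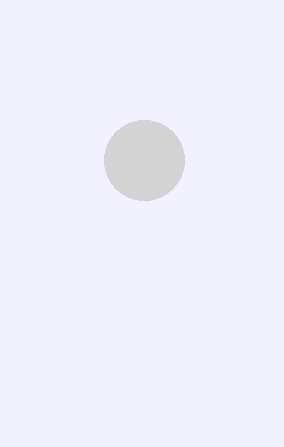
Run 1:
center_x = 144
center_y = 160
radius = 40
color = 'lightgray'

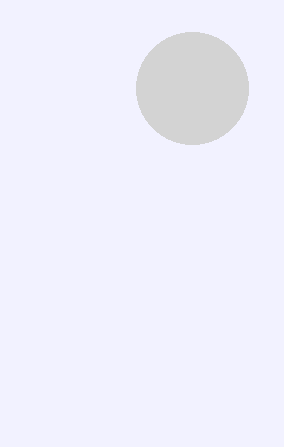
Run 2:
center_x = 192
center_y = 88
radius = 56
color = 'lightgray'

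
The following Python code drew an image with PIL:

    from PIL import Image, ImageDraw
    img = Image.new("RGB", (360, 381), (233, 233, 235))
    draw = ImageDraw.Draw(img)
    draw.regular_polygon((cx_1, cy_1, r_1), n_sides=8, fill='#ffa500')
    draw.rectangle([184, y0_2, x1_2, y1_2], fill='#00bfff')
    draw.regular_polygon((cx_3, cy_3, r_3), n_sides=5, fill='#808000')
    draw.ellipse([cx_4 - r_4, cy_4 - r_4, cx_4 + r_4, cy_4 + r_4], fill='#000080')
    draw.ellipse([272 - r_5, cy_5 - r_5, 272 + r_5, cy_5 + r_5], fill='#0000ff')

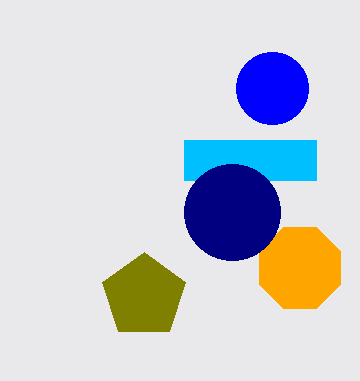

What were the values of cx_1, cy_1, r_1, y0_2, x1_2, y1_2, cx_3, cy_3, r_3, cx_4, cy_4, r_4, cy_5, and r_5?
cx_1 = 300; cy_1 = 268; r_1 = 44; y0_2 = 140; x1_2 = 316; y1_2 = 180; cx_3 = 144; cy_3 = 296; r_3 = 44; cx_4 = 232; cy_4 = 212; r_4 = 48; cy_5 = 88; r_5 = 36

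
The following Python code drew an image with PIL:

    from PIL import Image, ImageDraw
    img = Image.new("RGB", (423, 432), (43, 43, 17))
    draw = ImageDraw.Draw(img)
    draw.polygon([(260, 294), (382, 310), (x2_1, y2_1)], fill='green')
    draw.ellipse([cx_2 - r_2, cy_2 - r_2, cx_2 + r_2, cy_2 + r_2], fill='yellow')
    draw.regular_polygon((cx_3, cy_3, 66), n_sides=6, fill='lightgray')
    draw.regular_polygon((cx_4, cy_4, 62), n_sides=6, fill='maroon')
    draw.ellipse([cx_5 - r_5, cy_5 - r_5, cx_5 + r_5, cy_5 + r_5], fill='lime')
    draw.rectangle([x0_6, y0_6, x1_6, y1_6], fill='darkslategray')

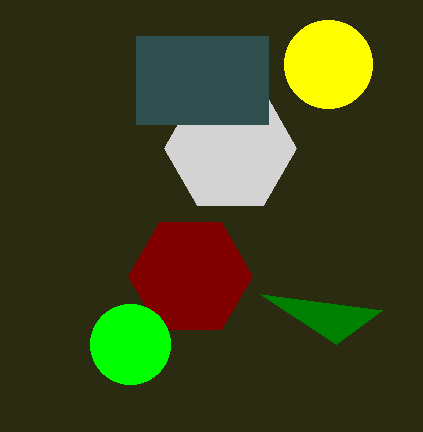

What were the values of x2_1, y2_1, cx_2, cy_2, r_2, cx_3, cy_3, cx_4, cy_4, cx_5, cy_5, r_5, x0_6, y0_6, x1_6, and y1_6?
x2_1 = 336
y2_1 = 344
cx_2 = 328
cy_2 = 64
r_2 = 44
cx_3 = 230
cy_3 = 148
cx_4 = 190
cy_4 = 276
cx_5 = 130
cy_5 = 344
r_5 = 40
x0_6 = 136
y0_6 = 36
x1_6 = 268
y1_6 = 124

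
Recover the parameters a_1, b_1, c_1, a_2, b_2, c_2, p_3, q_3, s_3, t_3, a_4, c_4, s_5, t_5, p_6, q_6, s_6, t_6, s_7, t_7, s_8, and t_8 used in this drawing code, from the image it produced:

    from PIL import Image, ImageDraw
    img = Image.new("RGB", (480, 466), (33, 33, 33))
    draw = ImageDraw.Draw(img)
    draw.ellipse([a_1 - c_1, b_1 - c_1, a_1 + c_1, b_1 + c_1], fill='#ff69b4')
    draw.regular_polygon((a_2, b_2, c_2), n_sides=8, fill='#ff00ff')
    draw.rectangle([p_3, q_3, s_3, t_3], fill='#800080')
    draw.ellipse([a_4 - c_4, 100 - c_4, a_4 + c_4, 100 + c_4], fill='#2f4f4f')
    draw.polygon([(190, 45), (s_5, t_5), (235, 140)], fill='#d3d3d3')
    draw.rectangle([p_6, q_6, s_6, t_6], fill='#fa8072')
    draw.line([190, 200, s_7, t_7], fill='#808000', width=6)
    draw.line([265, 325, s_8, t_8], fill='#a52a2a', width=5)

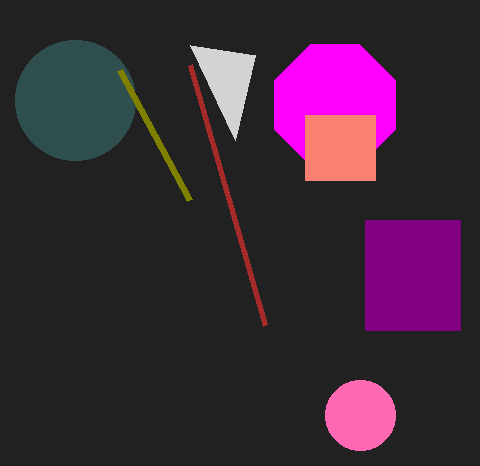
a_1 = 360, b_1 = 415, c_1 = 35, a_2 = 335, b_2 = 105, c_2 = 65, p_3 = 365, q_3 = 220, s_3 = 460, t_3 = 330, a_4 = 75, c_4 = 60, s_5 = 255, t_5 = 55, p_6 = 305, q_6 = 115, s_6 = 375, t_6 = 180, s_7 = 120, t_7 = 70, s_8 = 190, t_8 = 65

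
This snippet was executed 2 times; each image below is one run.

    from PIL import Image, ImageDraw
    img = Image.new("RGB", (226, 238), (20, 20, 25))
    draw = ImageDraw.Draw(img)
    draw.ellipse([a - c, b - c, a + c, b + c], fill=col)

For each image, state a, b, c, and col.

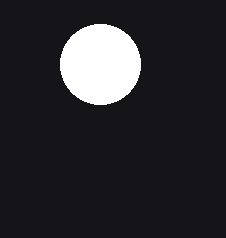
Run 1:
a = 100, b = 64, c = 40, col = 'white'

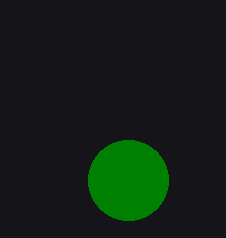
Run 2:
a = 128
b = 180
c = 40
col = 'green'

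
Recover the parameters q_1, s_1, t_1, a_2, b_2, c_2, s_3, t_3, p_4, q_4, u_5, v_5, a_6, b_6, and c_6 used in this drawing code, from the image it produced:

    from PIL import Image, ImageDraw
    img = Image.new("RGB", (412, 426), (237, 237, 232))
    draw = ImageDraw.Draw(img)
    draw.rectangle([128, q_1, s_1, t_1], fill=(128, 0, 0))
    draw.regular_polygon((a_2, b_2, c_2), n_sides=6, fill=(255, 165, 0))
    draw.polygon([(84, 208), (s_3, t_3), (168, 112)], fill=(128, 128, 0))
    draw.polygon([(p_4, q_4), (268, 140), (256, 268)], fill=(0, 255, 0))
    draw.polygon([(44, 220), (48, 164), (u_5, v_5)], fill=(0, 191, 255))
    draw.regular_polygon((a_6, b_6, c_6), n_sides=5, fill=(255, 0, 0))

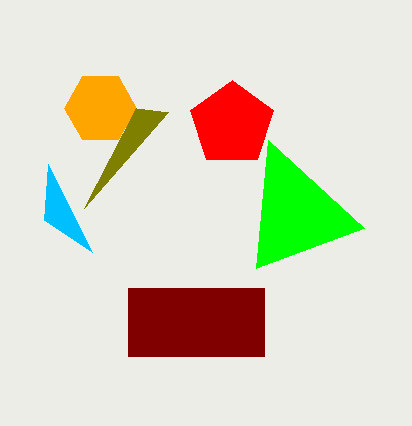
q_1 = 288
s_1 = 264
t_1 = 356
a_2 = 100
b_2 = 108
c_2 = 36
s_3 = 136
t_3 = 108
p_4 = 364
q_4 = 228
u_5 = 92
v_5 = 252
a_6 = 232
b_6 = 124
c_6 = 44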